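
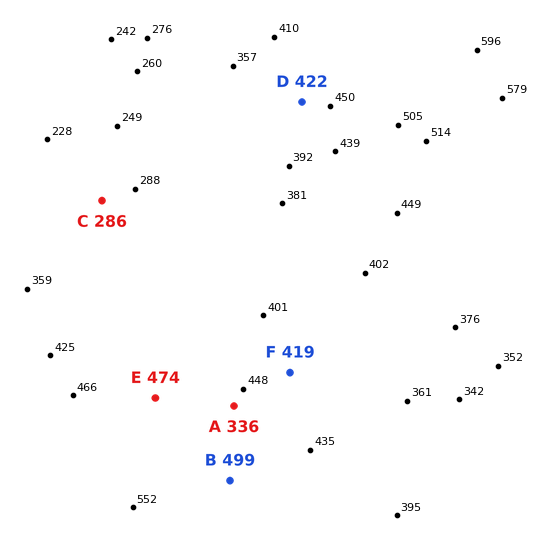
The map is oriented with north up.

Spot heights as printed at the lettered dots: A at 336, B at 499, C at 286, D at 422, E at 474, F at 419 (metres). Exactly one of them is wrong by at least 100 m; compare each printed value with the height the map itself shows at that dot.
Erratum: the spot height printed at A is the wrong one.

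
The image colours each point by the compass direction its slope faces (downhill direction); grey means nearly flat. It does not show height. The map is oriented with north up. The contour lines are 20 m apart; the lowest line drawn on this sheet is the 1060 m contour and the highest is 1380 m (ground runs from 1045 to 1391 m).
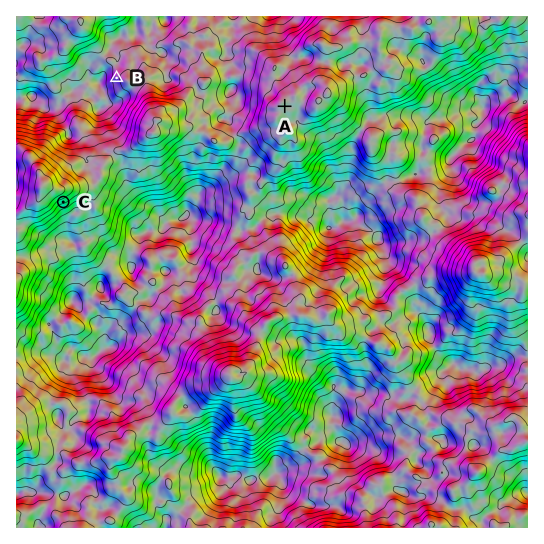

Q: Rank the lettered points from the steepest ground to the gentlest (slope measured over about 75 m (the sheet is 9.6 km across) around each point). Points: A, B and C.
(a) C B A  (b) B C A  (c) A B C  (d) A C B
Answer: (a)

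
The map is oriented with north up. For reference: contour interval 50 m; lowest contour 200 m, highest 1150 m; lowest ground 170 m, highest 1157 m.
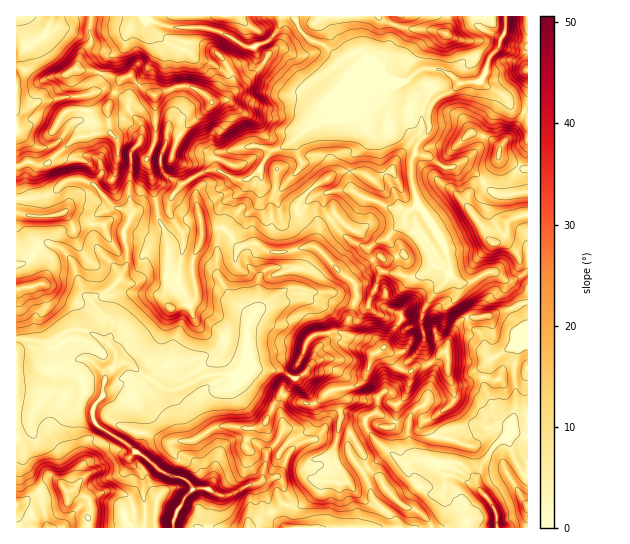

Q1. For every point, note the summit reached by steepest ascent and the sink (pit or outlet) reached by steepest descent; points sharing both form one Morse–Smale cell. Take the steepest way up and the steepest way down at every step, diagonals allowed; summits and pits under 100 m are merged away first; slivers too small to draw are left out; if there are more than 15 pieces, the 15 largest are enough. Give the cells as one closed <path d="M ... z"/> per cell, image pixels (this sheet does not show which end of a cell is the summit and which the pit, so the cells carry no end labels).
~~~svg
<path d="M222 228l-3 1-2 13 0 33 14 23 18 17-2 42-3 9-9 9-25 0-33 14-12 0-23-14-12-11-13 0-10 7-4 26-8 8-3 8 3 9 6 6 26 16 35 28 8 4 11 1 10 8 1 5-8 8-8 15-3 8 1 7 73 0 8-4 8-9 12-4 7-7 9 3 12-3 14-13 6-10 22 2 2-4-10-13-4-12 8-37-2-16-5-12 13-1 2 6 6 5 11 2 17-1 8 4 7 0 7-7 2-6 13 12 6 16 8-2 13-9 8-9-3-16-4-8 0-18-2-5-7 3-8 8-14 4-8 5-11-4-5-5-2-9-6-6-14 5-14-14-10-5 0-9 10-28-1-11-6-7-11-7-24-25-10 0-18 5-17 0-17-9-14 5-6-6-2-7z"/><path d="M429 68l-11 3-16 12-20-3-23 27-50 21-20 16-11 5-8 2-9-4-18 0-22 5-5 5 0 10 5 5 16 8 8 1-1 8-23 16-2 6 0 16 6 2 6 6 2 7 6 6 15-5 16 9 17 0 18-5 10 0 6 4 16 19 13 9 6 7 1 11-10 28 0 9 10 5 14 14 14-5 6 6 2 9 5 5 11 4 8-5 14-4 8-8 7-3 3-14 14-19 27-3 38-14-1-29-17 8-16-9-9 1-16 10-8 0-7-4-5-5 0-13-6-19-26-37-6-28 0-14 5-17 13-17-1-16 4-10 10-8 11-4 7-8-7-7-12-7z"/><path d="M294 16l-12 0-2 10-4 7-9 8-12 6-9 0-15-10-18-8-46-2-13-4-8-7-55 1 0 25-10 11-5 16 17 2 24 8 13-3 12 12 13 7 1 40-9 27 6 21 4 32 8 16 3 12-3 58 5 7 8-3 12 0 6-7-4-36 9-23 0-9 18-3 0-16 2-6 18-12 6-8 0-5-8 0-16-8-5-5 1-13 26-7 18 0 9 4 8-2 11-5 20-16 50-21 23-27 7-1-11 0-15-6-8-4-8-8-8-2-14-14-15-5-10-10z"/><path d="M130 76l-10 5-12 25 1 26-35 7-28 25-8 1-11-4-11 6 0 96 6 1 5-3 6-6 2-5 7-6 8 0 11 4 12 15 10 30 22 23 7 5 0 9-5 12 9 12-1 11 12-2 32 24 6 2 12 0 28-13 13-3 17 2 9-9 3-9 2-42-18-17-14-23 1-47-17 2 0 9-9 23 0 12 4 15 0 9-3 4-3 3-12 0-8 3-5-7 3-58-3-12-8-16-4-32-6-21 9-27-1-40-13-7z"/><path d="M527 303l-37 13-23 1-10 8-10 21 1 29 4 8 3 16-8 9-16 11-6-1-5-15-13-12-2 6-7 7-7 0-8-4-17 1-11-2-6-5-2-6-14 2 6 11 2 14-2 14 10 3 4 5 15 32 13 12 4 8 17 16 17 7 10 10 2 6 66-1-1-14-5-11-12-13-3-10 5-14 18-24 14-9 15 3z"/><path d="M81 329l-12 2-22 12-22-4-9 0 0 188 157 1 3-15 16-26-6-7-16-4-12-7-16-14-7-3-8-8-26-16-6-6-3-8 1-7 10-10 2-23 10-9 1-11-10-13z"/><path d="M90 16l-74 1 1 150 10-6 11 4 8-1 28-25 35-8-1-25 13-27-28-8-17-2 5-16 10-11z"/><path d="M473 16l-178 0 0 2 5 12 10 10 15 5 14 14 8 2 8 8 15 7 32 7 16-12 11-3 12 1 12 7 6 7 11 0 9-2 4-3 5-17 11-14 2-8-20-11-6-6z"/><path d="M417 153l-6 10 2 27 4 15 26 37 6 19 0 13 12 9 8 0 20-11 5 0 16 9 17-8 1-80-17 2-16-2-5-2-9-13-15-13-8-1-12 4-16-11z"/><path d="M481 81l-20 2-8 8-11 4-10 8-4 10 1 16-12 14-2 10 12 3 19 12 12-4 8 1 15 13 9 13 5 2 16 2 16-3 1-78-17-7-6-11z"/><path d="M50 244l-11 1-12 16-11 4 0 73 31 5 22-12 12-2 26 12 5-11 0-9-7-5-22-23-10-30-5-8-7-7z"/><path d="M342 429l-3 0-2 4-4 21 4 12 10 15-2 2-22-2-6 10-14 13-5 3-16-3-7 7-12 4-8 9-6 4 147-1-3-14 7-10-15-14-4-8-13-12-15-32z"/><path d="M513 432l-21 17-11 16-5 14 3 10 12 13 5 11 2 15 30-1 0-90z"/><path d="M527 16l-22 1 0 14-6 16-8 8-6 18-5 8 25 15 6 11 15 6 2 0z"/><path d="M281 16l-134 0 0 2 20 9 46 2 18 8 15 10 9 0 12-6 9-8 4-7z"/>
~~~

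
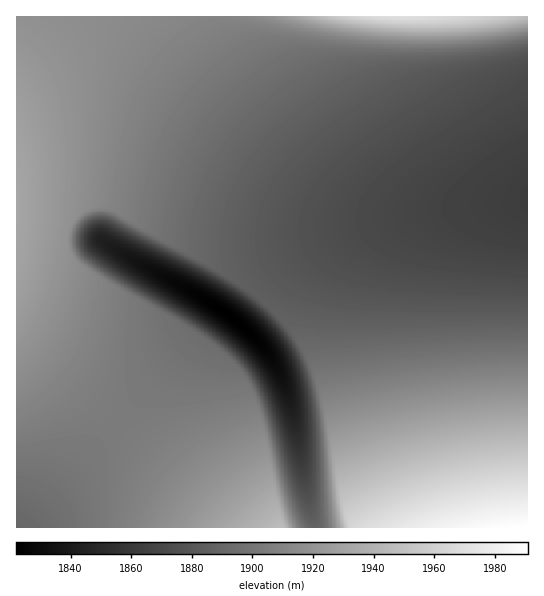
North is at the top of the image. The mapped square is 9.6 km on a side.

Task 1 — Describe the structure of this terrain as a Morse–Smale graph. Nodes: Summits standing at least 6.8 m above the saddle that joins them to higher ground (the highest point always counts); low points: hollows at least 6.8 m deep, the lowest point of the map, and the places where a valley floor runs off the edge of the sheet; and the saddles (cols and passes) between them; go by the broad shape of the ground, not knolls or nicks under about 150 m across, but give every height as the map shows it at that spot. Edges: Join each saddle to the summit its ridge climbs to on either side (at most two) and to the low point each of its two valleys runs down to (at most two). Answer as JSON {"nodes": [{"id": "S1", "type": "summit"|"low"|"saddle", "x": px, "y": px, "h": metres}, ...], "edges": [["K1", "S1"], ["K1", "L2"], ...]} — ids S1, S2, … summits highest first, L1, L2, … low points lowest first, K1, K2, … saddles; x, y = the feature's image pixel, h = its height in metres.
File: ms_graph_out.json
{"nodes": [
{"id": "S1", "type": "summit", "x": 521, "y": 527, "h": 1991},
{"id": "S2", "type": "summit", "x": 398, "y": 17, "h": 1970},
{"id": "S3", "type": "summit", "x": 281, "y": 527, "h": 1946},
{"id": "S4", "type": "summit", "x": 17, "y": 206, "h": 1932},
{"id": "L1", "type": "low", "x": 231, "y": 318, "h": 1822},
{"id": "L2", "type": "low", "x": 522, "y": 198, "h": 1863},
{"id": "L3", "type": "low", "x": 18, "y": 526, "h": 1890},
{"id": "K1", "type": "saddle", "x": 117, "y": 421, "h": 1904},
{"id": "K2", "type": "saddle", "x": 315, "y": 525, "h": 1888},
{"id": "K3", "type": "saddle", "x": 259, "y": 297, "h": 1885}],
"edges": [["K1", "S3"], ["K1", "S4"], ["K1", "L1"], ["K1", "L3"], ["K2", "S1"], ["K2", "S2"], ["K2", "L1"], ["K3", "S1"], ["K3", "S4"], ["K3", "L1"], ["K3", "L2"]]}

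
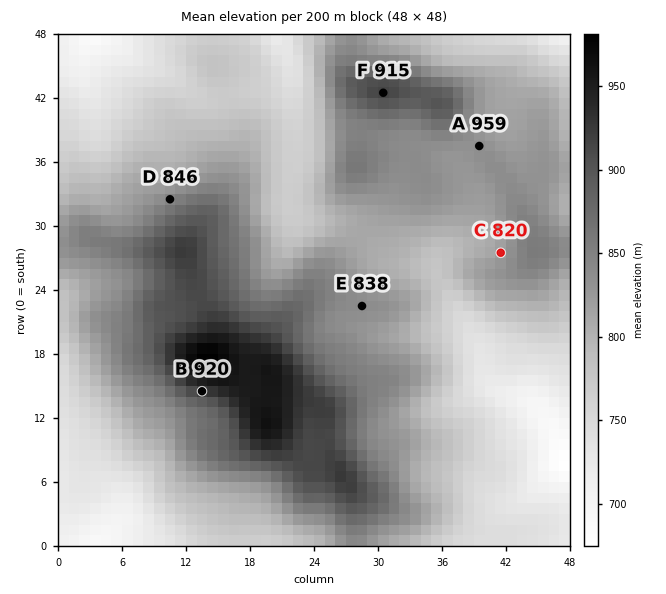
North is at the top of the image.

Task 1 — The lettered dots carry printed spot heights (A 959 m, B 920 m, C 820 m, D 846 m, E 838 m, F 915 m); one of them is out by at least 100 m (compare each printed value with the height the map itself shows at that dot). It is A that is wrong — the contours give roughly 834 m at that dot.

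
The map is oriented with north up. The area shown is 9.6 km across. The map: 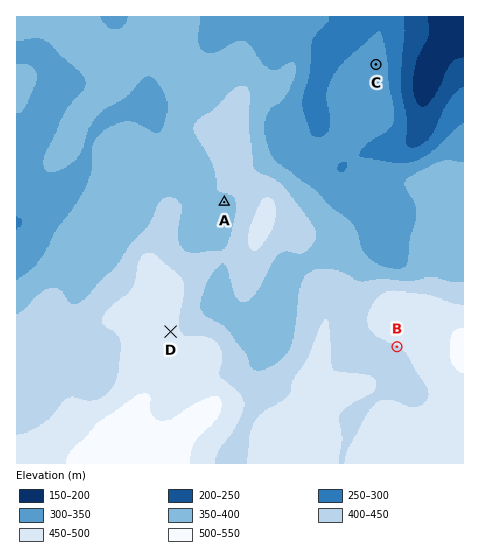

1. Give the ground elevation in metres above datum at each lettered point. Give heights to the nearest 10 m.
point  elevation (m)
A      390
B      450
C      330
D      460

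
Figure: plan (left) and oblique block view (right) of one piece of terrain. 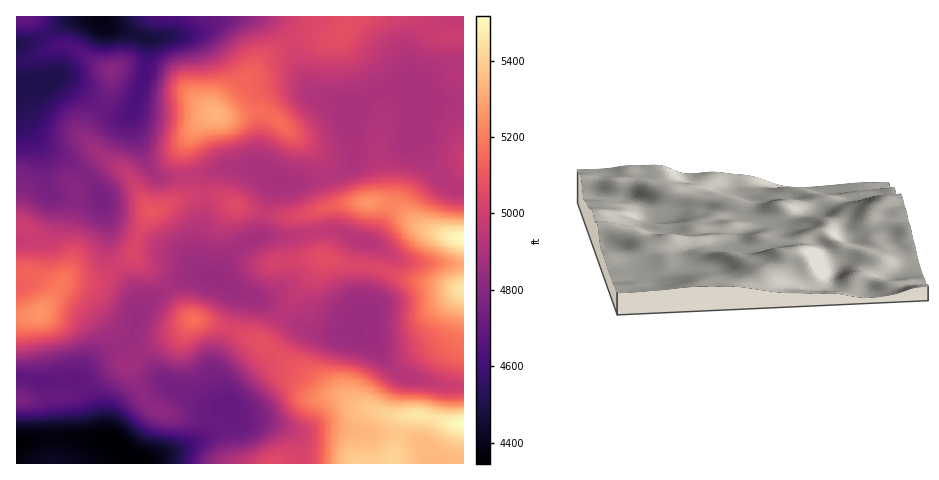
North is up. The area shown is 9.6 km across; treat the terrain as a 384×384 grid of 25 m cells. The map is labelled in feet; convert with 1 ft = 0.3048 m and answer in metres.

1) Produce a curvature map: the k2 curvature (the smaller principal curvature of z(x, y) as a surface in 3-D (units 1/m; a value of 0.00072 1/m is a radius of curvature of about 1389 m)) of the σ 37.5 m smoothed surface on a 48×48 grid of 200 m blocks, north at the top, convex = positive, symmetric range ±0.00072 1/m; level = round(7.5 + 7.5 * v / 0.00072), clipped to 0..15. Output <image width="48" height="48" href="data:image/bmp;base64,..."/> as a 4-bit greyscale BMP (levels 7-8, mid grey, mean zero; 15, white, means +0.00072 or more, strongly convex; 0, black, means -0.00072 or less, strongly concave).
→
<image width="48" height="48" href="data:image/bmp;base64,Qk32BAAAAAAAAHYAAAAoAAAAMAAAADAAAAABAAQAAAAAAIAEAAATCwAAEwsAABAAAAAAAAAAAAAAABEREQAiIiIAMzMzAERERABVVVUAZmZmAHd3dwCIiIgAmZmZAKqqqgC7u7sAzMzMAN3d3QDu7u4A////AHeIiIh3d2VVVmiZh3iZh2RHiZdoiHZ3Znd4h3d3ZUQyIiNXd2d4h2RHiIdniHZmZURFVVVVVDMzMiEjRDRWdlRXd2ZmZmVVZhESIzNEQzV4d2VVVUQ0QzRGZmZVVEVWiEREREVUNGmpiHZ3d2ZUIjQ1Z3Z3d3dmiJh3d4h1RXmZiHZ3dmZUR4dVeId3d5l2aKh3eIh1RniIdmZ2ZlRFeah3eIiGVpl1RahmeIdlVndmVWd3ZURmZ4h4iHh1MzEAAERFZnZWd3ZlVWd3VFd3dmd4mYh1EAAAABJFVmVXmIdURFZ2RHd4d2ZniZhRASJFZkRVVVVnmYdUVlRVRod3d3dmd2QhNWeIh3ZURFVWeHZVeXVEV4h3d3dlQiI0V4iIiIdmZVVWZmZWmYZEZ4iHdmVDM0VVZ4iId5d4h2VVZ2VniHdUV4iIdTNFZndlZ3ZmZoiZh2Z2Z2VXh4l1V4iHRFZ3d3dlV3dmZniqh2d3ZmVWebuWVndkRnd3d3dlV4h3ZneZdmZ3ZWVEarqGVlRFZ3d3Z3dlRnh3eGeHZ2Z4dWZTNWUzRERWd3dmZmZlRFd3iVVWaHZ4hlVUMzI0VVVVZ3d3ZVREVWZ4mmVWiYZndVZ2VVVmZmZmVneHZmVmZ3d4moh2iYZWZWiHdnd3dmeZdneId3d3ZmZmVYh2eIdWZph3d3d3ZmeZhniId3eHQhAAAGZVZ4dlV5hmZ3d3ZVaJh3iZd3ZSASMjRDNFZ4hkRnZVZ2d3ZURFVWeIdTIRNoh4mWZ2Z4h0NnZWZmZ3dkQyIhEjMhI0aJh4iJh3d3dkNWZ3dmZ3d2VWd2QhEjVUaId3d6hmZmVVNGiZhmZneYZWiId2VoljV4dmZXZUVVZlNHmYh2ZnipZWd2eHZpqFVmZVM1RFVndkJXh3d3ZniZZVVEV3d5qXeHZTIVZlaIdTRWdVZ3d3d2VWZUMzRXiHiYZDNIhmeYU0ZnYyI0VWVVVndmVDISNFZmREZ5hmh1NXeJUTQzM0VWd2ZVZmVDMzRERWeIdmZUaHeHIWh2VERFZlVVZ3dmZmVWZ3iHZlVXiHZ1I3iIdUM0VUVnZndmeHd3d3iGZVaIiHZlNGiIdlZURWiYdmdmeHd3d3eHdViYh2ZlNGeIdnqGRHmYdmZ3d3d3d3d3dViYdlVVNGd4h5qWVXiHZmd3d3d3d3d3dleIdVZUNGZniKp1Znh1Vmd3d4d3d3d3dlZ3ZmdjI2d3iJhlZ3ZUVmd3d4d3d3d3dlVmZWd0AmmZiJdVZmVVZmd3d3d3d3d3ZmVVRWd0AFu6iHVWd3ZVZmZmd3d3d3d2ZVVUV5qFADm6dmZoiIdmZ3d3Z3d3d3iHdlVVaKunICaIZmZ4iHZmd3d3d3d3d2Z3d3ZVZXmoMkZ2VmZ4iHZmeIiHd3d3ZmVUZ4d3ZEZ2QzREVmeJh3d3eIiId3dmeIdxEleIZDIQAAAAE1aJh3d3eIiId3d3eId3YyJEMzMiNEMjMzNWZmZ3d3iHd3d3d3d5qWQzRWZniYdnh2QiI0Vnd3d4iHd3d3Zg=="/>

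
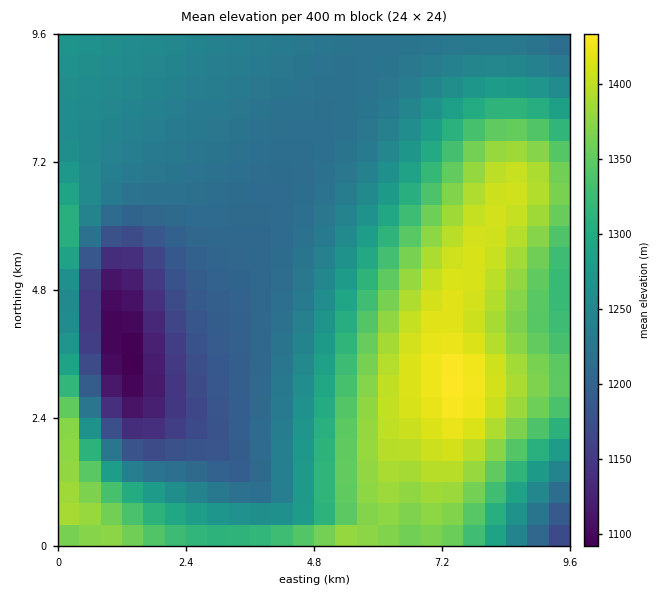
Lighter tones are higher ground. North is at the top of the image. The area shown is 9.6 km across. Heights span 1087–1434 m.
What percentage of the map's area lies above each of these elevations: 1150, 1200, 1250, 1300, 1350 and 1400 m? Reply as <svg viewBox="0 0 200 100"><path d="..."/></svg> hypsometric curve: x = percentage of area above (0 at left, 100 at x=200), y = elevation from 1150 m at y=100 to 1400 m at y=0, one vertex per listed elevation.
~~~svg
<svg viewBox="0 0 200 100"><path d="M190 100l-17-20-67-20-29-20-25-20-34-20"/></svg>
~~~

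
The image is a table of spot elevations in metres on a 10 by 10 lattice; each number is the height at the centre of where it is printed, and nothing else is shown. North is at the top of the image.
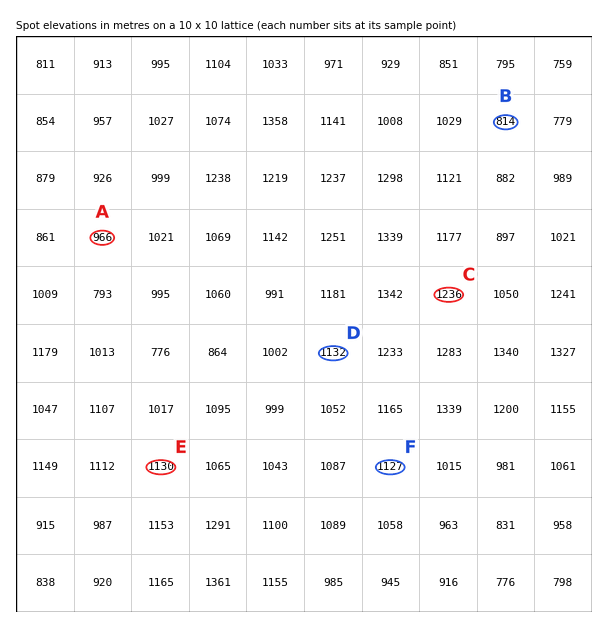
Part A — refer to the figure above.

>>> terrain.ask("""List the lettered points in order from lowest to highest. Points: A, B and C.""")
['B', 'A', 'C']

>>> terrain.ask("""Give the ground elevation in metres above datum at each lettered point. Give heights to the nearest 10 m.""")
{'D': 1130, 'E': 1130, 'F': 1130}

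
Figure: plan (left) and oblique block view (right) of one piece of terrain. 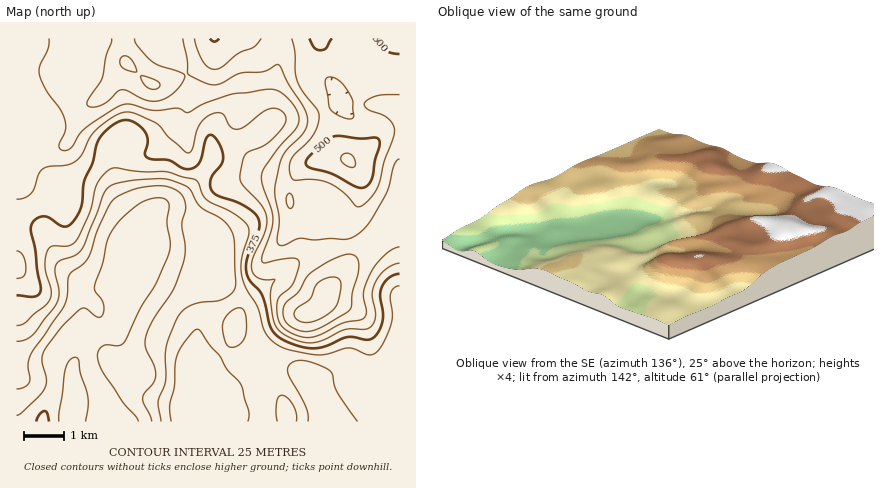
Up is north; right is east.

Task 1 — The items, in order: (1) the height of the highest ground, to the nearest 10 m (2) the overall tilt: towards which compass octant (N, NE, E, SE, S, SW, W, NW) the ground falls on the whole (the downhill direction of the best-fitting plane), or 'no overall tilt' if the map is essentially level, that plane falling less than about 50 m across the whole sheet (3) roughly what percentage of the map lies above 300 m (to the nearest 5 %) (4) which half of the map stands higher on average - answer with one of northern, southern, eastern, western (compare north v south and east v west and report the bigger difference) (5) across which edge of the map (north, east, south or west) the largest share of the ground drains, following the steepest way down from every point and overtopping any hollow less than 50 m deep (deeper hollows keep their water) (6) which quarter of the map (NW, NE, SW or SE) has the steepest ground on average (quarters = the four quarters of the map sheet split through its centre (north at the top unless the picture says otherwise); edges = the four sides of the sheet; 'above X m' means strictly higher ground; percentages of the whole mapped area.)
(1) The highest point reaches roughly 530 m.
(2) On the whole the ground falls towards the south-west.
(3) Roughly 85 % of the ground is higher than 300 m.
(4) The northern half stands higher on average than the southern half.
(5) Drainage is mainly to the south: more ground falls towards that edge than towards any other.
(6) The south-east quarter is the steepest part of the map.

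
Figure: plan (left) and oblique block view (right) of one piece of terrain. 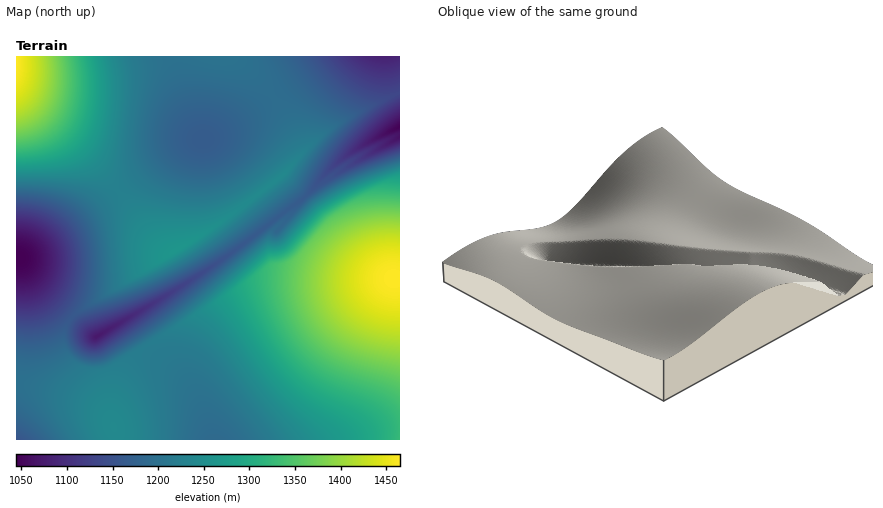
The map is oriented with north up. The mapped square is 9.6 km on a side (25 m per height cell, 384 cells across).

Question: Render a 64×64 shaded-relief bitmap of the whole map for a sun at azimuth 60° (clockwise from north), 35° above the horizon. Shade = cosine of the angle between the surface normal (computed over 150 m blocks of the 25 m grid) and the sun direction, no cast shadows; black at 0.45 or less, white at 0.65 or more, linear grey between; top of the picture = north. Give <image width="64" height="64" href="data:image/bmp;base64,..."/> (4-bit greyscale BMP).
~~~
<image width="64" height="64" href="data:image/bmp;base64,Qk12CAAAAAAAAHYAAAAoAAAAQAAAAEAAAAABAAQAAAAAAAAIAAATCwAAEwsAABAAAAAAAAAAAAAAABEREQAiIiIAMzMzAERERABVVVUAZmZmAHd3dwCIiIgAmZmZAKqqqgC7u7sAzMzMAN3d3QDu7u4A////AGZmZmZmd3iJmqqru7u7qqmZiId3d3d3d3d3d3d3d3d3ZmZmZmd3iImaqqu7u7uqqZmIh3d3d3d3d3d3d3d3d3dmZmZnd3iImZqqu7u7uqqpmYiHd3dmZmd3d3d3d3d3d3d3d3d3iIiZqqq7u7u6qqmYiHd3dmZmZnd3d3d3d3d3d3d3d3iIiZmqqru7u7qqmZiId3dmZmZmZnd3d3d3d3d3d3d4iIiZmaqru7u7qqqZmId3dmZmZmZmZ3d3d3d3ZoiIiIiIiZmaqqu7u7qqqpmIh3dmZmZmZmZmZnd3d3ZmiIiIiIiZmZqqqru7qqqpmYh3d2ZmZmZmZmZmZmZmZmaZmIiImZmZmqqqq7qqqqmYiHd2ZmZmZmZmZmZmZmZmZpmZmZmZmZmaqqqqqqqqmZiId3ZmZlVVZmZmZmZmZmZnmZmZmZmZmZqqqqqqqqmZmId3ZmZlVVVVZmZmZmZmZmeqqZmZmZq7qqqqqqqqqZmIh3dmZlVVVVVmZmZmZmZmd6qqqZmazuy6qqqqqqqZmYh3dmZlVVVVVVZmZmZmZmd3uqqqma7//amJqqqqmZmYiHd2ZmVVVVVVVWZmZmZmZ3e7qqqa3//9mIiaqpmZmYiHd2ZmVVVVVVVVZmZmZmZ3d7u6qqr///yYiIiamZmZiId3ZmZVVVVVVVVmZmZmZnd3u7qqq///+4iIiIiZmZiIh3dmZlVVVVVVVWZmZmZnd3fLu6qb///ah3iIiIiZiIh3dmZmVVVVVVVVZmZmZmd3d8y7qprf7JiYd3iIiIiIiHd2ZmZVVVVVVVVmZmZmd3d3zLqpmby5h3iId3iId3iId3ZmZlVVVVVVVmZmZmZ3d3jMuqmYmZh3d3iHd3d3d3h3dmZmZVVVVVVmZmZmZ3d3iMy6qYiHd3d3d3iHd3d3d3d3ZmZmZVVVVmZmZmZnd3iIy7qZiHdmd2Z3d4iHd3d3ZndmZmZmZmZmZmZmZnd3eIjLqpiHdmZmZmZ3d4h3d3dmZndmZmZmZmZmZmZnd3eIiLupmHdmZmZWd3d3eIh3d3ZmZnZmZmZmZmZmZmd3eIiJu6mHdmZVVVZmd3d3eJh3dmZlZ3ZmZmZmZmZnd3d4iJm6mIdmVVVVVWZnd3d4iId2ZmZVZ2ZmZmZmZnd3d4iJmaqYd2VVVFVVZmd4h4iIiYdmZlVWd3dmZmZ3d3d4iJmZqYh2VVRERFVmZ3eIiIiImXZmZVVWd3d3d3d3d4iImaqZh2ZVREREVWZ3eIiZiIiJmGZmVVaJmHd3d3d4iImZqph3ZVRERERFZnd4iImZmZmZl2ZlVquXZ3d3eIiImZqqiHZVREM0REVmd4iJmZmpmZmZhmZXvJZFd3iIiImZqquHZVREMzNEVWZ3iJmZmaqpmZmpdmjMdDRniIiJmZqqu3ZlREMzM0RVZ3iJmZqqqqqqqqqXadtkM0aIiJmZqqu7ZlVEMzM0RFZneImZqqqqqqqqqqqIylMzNHiZmZqqu7xlVEMzM0RFVneImZqqqqqqqqqqqqmZdDMzV5mZqqu7zFVUQzMzRFVmeImZqqq7uqqqqqqqqqiGQzNGmZqqu7zMVURDM0REVWd4iZqqu7u7qqqqqqqqqphkREaJqqu7vMxVREREREVWZ4iZqqu7u7u6qqmaqqqqqXVEV3iau7vMzFRERERFVWZ4iZqqu7u7u7qqqpmqqqqqp1V3eIm7vMzNRERERFVWZ3iZqqu7u7u7u6qqmZmqqqqql3eIiZvMzN1ERERVVmZ3iJqqu7u7u7u7qqqZmZqqqqzKiIiZmrzM3UREVVVmd3iJmqu7u7u7u7qqqZmZmaqqvdy5iZmqq83dVVVVZmd4iZmqu7u7u7u7uqqpmZmZmavN3cupmaqru81VVVZmd4iZmqu7u7zLu7u6qpmZmZmZq93d3Luqqru7u1VWZnd4iZqqu7u8zLu7u6qqmZmZmZmazd3dy8yqu7u7VWZneImZqqu7u8zMu7u7qqmZmZmZmZm83d3cu9y7u7tmZ3eImaqru7vMzMu7u7qqmZmZiIiZmavN3d3bvdu7u2Z3iJmaqru7zMzMu7u7qqqZmYiIiImZmrzMzM3Lvdu7d3iJmqq7u8zMzMy7u7qqqZmYiIiIiZmaq8zMzM3Lzcx3iJmqu7vMzMzMy7u7qqqZmYiIiIiJmZqqvMzMzMzKzXiJmqu7zMzMzMzLu7qqqZmYiIiIiImZmqu7zMy7u7y6iJmqu8zMzMzMzMu7uqqpmZiIiIiImZmqq7u8zLu7uryJmqu8zN3d3czMy7uqqpmZiIiIiIiZmaqru8zMy7u6qpmqu8zN3d3d3My7u6qpmZmIiIiIiZmaqru7zMzMy6qpmqu8zd3d3d3czLu6qqmZmIiIiIiJmZqqu7zMzMy7upmqu8zd3e7t3dzMu7qqmZmYiIiIiJmZqqu7zMzMzMu7qau8zd3u7u7d3My7uqqZmYiIiIiJmZqqq7vMzMzMzLupu8zd3u7u7u3czLu6qpmZiIiIiJmZmqq7vMzMzMzMu6q7zd3u7u7u7dzMu6qpmZmIiIiZmZmqq7vMzM3czMy7qszN3u7//+7t3cy7qqmZmZiImZmZmqq7vMzN3d3MzLuqzN3u7////u7dzLuqqZmZmZmZmZqqq7u8zN3d3dzMu6rN3u/////+7t3Mu6qpmZmZmZmZqqq7u8zN3d3d3cy7qt3u7/////7u3cy7qqmZmZmZmZqqqru8zN3d3d3dzLuq"/>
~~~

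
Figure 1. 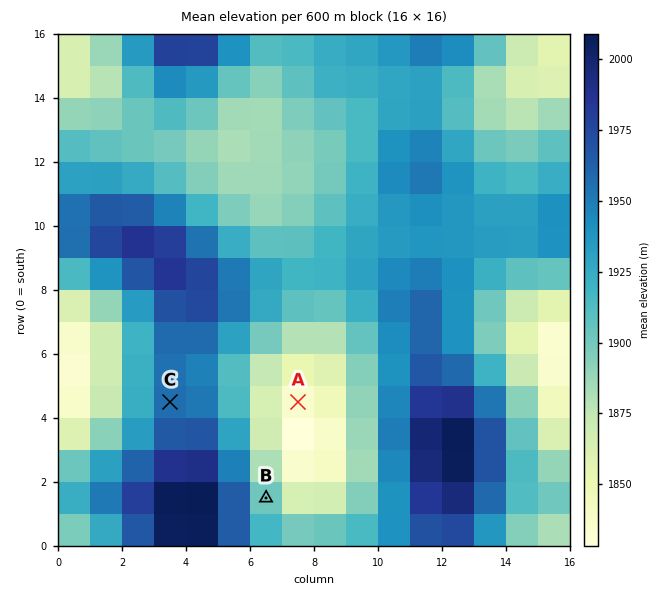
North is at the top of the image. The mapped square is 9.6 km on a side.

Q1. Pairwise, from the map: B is above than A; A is below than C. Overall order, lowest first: A B C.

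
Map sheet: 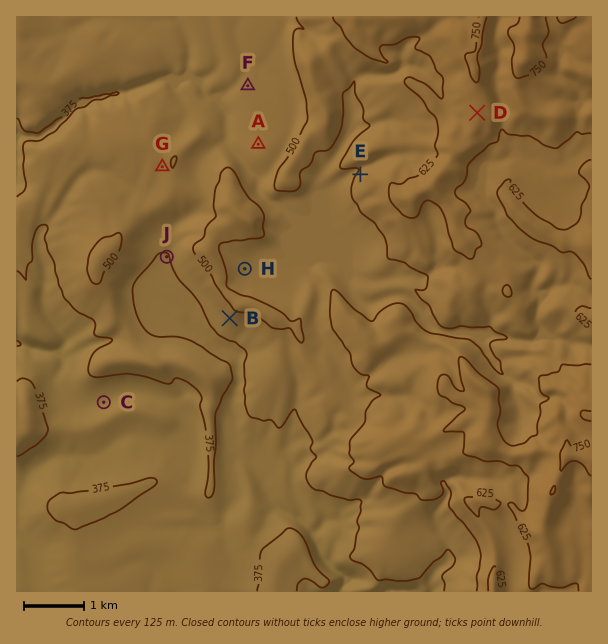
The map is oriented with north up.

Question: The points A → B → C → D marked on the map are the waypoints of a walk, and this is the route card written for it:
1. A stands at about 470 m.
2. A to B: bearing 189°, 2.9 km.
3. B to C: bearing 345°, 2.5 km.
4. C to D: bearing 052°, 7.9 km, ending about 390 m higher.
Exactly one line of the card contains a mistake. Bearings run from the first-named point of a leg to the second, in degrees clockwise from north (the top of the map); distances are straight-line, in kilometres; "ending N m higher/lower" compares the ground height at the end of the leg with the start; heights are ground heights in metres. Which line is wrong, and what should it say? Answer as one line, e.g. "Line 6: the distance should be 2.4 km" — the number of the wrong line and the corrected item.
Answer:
Line 3: the bearing should be 236°.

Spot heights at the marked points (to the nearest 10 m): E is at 520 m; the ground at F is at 430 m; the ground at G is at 490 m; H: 450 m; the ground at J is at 370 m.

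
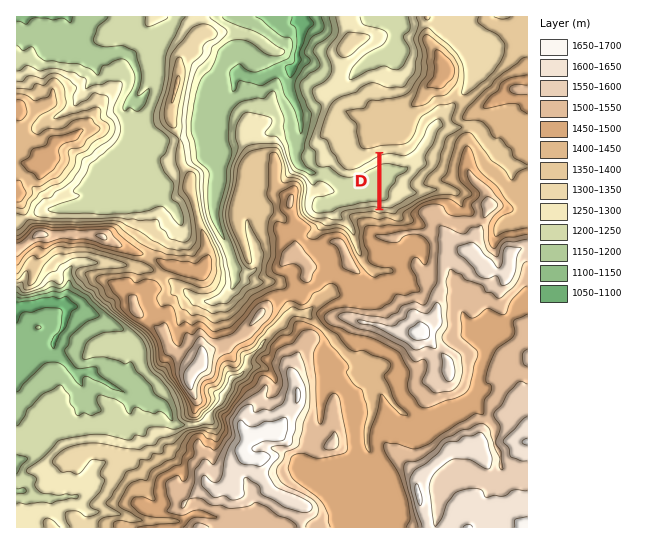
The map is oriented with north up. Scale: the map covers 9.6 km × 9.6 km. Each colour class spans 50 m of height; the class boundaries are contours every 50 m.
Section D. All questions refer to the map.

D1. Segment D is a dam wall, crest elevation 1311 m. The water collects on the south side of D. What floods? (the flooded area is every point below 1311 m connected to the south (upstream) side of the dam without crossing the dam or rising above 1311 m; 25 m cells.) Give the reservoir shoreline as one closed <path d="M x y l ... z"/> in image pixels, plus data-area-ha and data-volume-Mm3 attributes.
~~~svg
<path d="M442 115l-8 2-7 6-6 15-10 13-5 2-5 0-2-1-18 1 1 55 11 1 14-9 10-4 3-3-8-8 3-6 14-14-1-11 7-8 4-13 8-6 0-2-3-3 0-5-2-2z" data-area-ha="94" data-volume-Mm3="33.81"/>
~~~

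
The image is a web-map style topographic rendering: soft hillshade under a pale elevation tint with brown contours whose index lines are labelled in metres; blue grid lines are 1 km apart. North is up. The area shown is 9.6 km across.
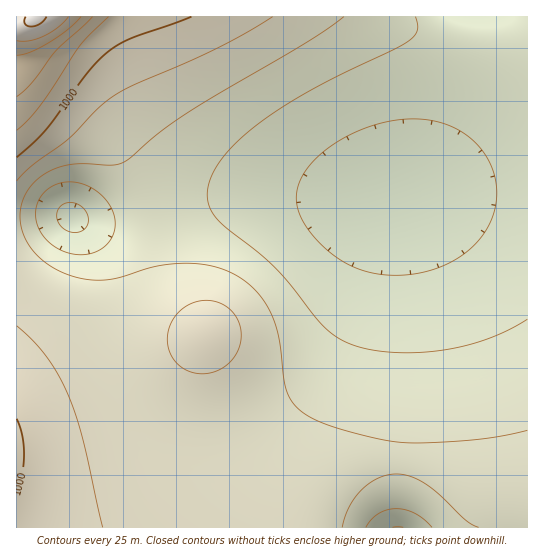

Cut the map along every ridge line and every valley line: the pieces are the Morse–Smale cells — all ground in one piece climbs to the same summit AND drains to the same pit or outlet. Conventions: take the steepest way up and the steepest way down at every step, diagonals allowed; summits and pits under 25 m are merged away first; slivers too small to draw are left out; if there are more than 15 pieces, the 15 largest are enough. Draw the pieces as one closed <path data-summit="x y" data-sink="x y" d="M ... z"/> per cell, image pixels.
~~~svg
<path data-summit="35 17" data-sink="394 197" d="M527 16l-510 0-1 7 15-2-7 6-4 14 0 10 4 14 14 14 44 29 23 23 19 27 12 23 11 35 56-15 39-5 64 0 29 3 38 0 21-3 6 33 5 66 0 106-4 58 33 8 45 21 22 1 27-2z"/><path data-summit="17 455" data-sink="394 197" d="M394 196l-21 3-131-3-39 5-54 14-2 3 12 63 13 22 19 20 16 11-62 63-36 28-31 12-62 8 0 82 262 1 30-35 22-17 23-11 14-4 34-1 4-59 0-106-5-66z"/><path data-summit="17 455" data-sink="73 218" d="M146 216l-32 5-28 0-17-5-53 2 1 226 61-7 31-12 36-28 62-63-16-11-26-29-10-27-6-41z"/><path data-summit="35 17" data-sink="73 218" d="M29 21l-13 4 0 192 53-1 17 5 28 0 32-5-1-9-9-26-12-23-19-27-23-23-44-29-14-14-4-14 0-10 3-11z"/><path data-summit="35 17" data-sink="398 527" d="M406 460l-6 2-3 36 1 30 130-1-1-39-48 0-45-21z"/><path data-summit="17 455" data-sink="398 527" d="M401 460l-34 1-14 4-23 11-22 17-29 34 118 1z"/>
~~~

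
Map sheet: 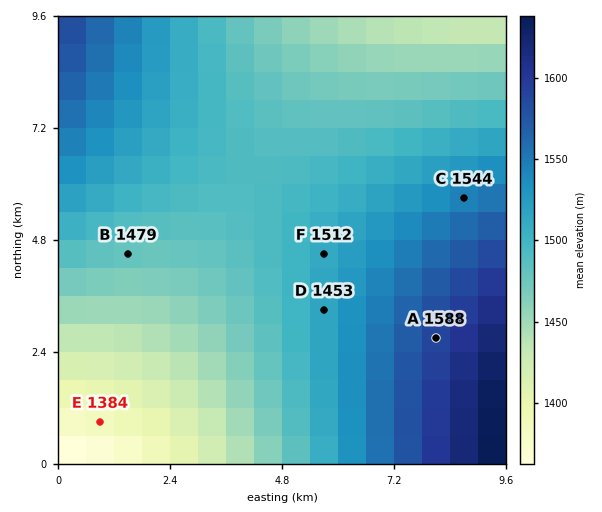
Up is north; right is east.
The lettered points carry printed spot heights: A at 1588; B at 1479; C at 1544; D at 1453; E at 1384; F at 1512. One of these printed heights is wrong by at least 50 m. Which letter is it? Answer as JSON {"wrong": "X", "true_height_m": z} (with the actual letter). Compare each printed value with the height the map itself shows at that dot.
{"wrong": "D", "true_height_m": 1516}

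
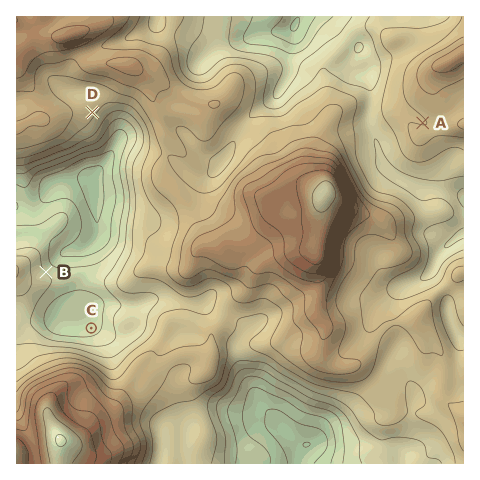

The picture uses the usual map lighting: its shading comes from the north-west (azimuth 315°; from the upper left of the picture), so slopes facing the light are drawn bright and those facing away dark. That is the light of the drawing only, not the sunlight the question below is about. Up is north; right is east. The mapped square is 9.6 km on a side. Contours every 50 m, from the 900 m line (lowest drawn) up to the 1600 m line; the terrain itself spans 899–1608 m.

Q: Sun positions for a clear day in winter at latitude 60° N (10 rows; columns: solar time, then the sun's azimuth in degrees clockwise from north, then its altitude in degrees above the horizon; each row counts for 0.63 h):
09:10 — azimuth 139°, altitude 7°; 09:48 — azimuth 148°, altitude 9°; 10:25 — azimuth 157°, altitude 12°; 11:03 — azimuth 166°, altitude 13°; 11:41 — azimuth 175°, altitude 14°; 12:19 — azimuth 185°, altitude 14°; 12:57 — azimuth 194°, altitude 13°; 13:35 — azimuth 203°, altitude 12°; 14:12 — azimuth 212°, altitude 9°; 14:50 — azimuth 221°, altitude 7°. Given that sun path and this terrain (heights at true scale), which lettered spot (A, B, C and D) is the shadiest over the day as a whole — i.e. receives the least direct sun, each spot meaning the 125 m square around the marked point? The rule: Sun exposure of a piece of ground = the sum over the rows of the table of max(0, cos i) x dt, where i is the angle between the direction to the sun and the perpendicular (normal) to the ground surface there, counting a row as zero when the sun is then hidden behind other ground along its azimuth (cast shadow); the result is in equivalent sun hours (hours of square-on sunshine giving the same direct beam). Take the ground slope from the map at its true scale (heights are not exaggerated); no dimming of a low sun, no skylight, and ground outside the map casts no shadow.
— C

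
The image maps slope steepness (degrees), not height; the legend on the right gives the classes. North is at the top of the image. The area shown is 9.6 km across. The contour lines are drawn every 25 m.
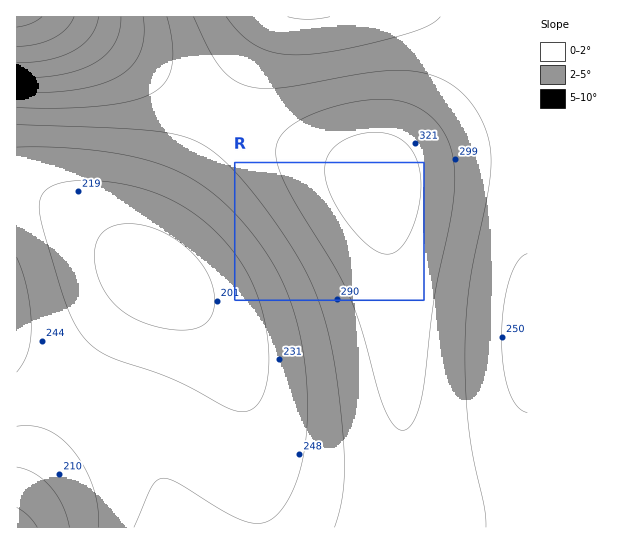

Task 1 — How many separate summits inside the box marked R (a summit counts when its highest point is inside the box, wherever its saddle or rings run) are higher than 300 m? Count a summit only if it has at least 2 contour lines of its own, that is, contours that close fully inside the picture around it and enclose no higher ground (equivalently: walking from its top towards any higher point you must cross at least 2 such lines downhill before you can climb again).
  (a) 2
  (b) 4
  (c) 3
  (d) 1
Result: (d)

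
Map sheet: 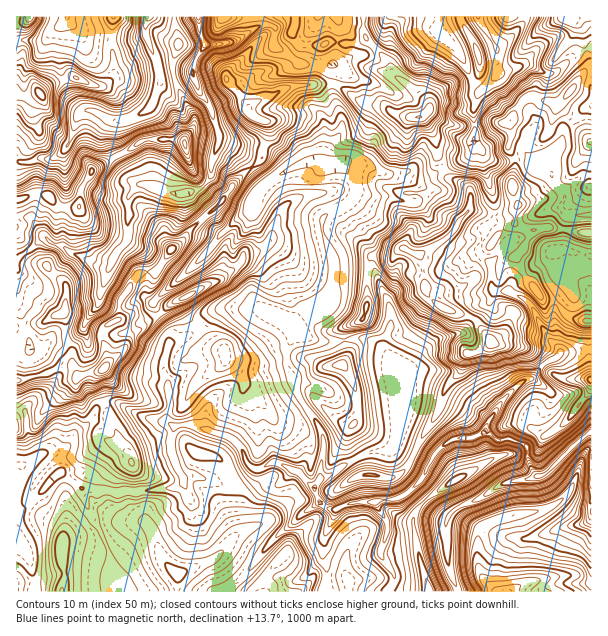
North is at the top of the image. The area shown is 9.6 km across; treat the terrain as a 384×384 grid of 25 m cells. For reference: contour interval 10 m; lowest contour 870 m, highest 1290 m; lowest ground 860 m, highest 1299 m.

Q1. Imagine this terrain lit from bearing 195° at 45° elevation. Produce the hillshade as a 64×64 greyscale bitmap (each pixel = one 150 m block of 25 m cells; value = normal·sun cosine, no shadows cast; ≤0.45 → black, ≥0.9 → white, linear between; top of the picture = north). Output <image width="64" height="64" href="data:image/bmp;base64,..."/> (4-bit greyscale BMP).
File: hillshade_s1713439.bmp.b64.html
<image width="64" height="64" href="data:image/bmp;base64,Qk12CAAAAAAAAHYAAAAoAAAAQAAAAEAAAAABAAQAAAAAAAAIAAATCwAAEwsAABAAAAAAAAAAAAAAABEREQAiIiIAMzMzAERERABVVVUAZmZmAHd3dwCIiIgAmZmZAKqqqgC7u7sAzMzMAN3d3QDu7u4A////AIiZiIiIiZmaqZmpmYZ4iIZpmZiZmYmYIFzchmZ4mIiHiJmYiIiZmZqpmaqZl3iJiHiJmIiImacRe8t2Zmd3eId4mamIiZmZmpiImZmZd5mZdomId2iqpgObuGZlVVVWZoiZqYiZmZmZh3eImZmGeZdmiIiHaaqUFpqXdmZVVVVViZmYiJiZmZmHd3eJmZhndVeIiIiJmoM3mZh3ZmZmZmaZmYiIiJmZmHd3d4iZmYVEaHiImZiag0eZiId3d3ZmZpmZh4iJmZmYd3d4iImalzWIh3iIiKpzSJiIiZqpmHZVmZmHd4mZmZh3d4iIeImYZnh2d3ZpmXRohlV5qqqqmHWZmIh3iYiIh3d4iId3d2aIZWZEMllmd5qVACV4iaqqhZmIiHeId3d3d3iZh3dlVol1m4ZFdjNazMlAABIzR5qGmYiIeId3dmZneZiIh2VXiGjNzLzLlSbN7cgwAAABaXWZmId5mZqqmIiJmIiHZ4d1aYnN7v7bUnze3KcgAAAnc5iZh5qqvMypiImZmYZnh1aqhnq8urukRpvMzLl1QRRzmImZqqq7uod3mpmYZXhnirqpZmZVeahFZovN7rzHIVSZiJmaq7qXZ3iqmZdnqpq7mpuoZVZommRERpvcnuxwFrqZmZqqqYZneamIdmqqu6qZmrqYiIeapBACMTKO/MYFy7qZmamYdmeJh2VWi6mqmZiau7qZmIq5UiAAFe7tzHK7y6qpmIhlZ3h2Zom6mamZiLu7qZiYirzLtkvf/avMx4q7u7qIh1V3iZiaq6qZmZh5ypmYiJmIvN3Lqt25iKy5iavMy5mGaJqquqqqqpmYh4u5iIeImYiaq6q3eIiHirqqm83cqYirupmqqZmZmYh3q4iIh4iZmImZmrpniId3rMuqvdvLvLmIiZmqmZmYh3ioeJl3iJmZiZmqvJVneJiNzcy7zN3bh3eJmaqpmYiHeZiaqXeImZmIqru8uGWLzLybzLqrzsh3iJmYmqqZiIeJmru4Z4iZmIiru8zLqby6qWeJmYibqJmImpmZqpmIiJqqu6dniZmZms3d7t7uuGd1d3eIdmeKqZiZmZmZmIh4mph3dniJmaq83u////2nZ3aIiIh2d3ipmZiJmZiHd3iYdmZmeJmqq7qrvO3typmZmJmZiGaIdniZmYiIh2ZniId3iHeJmqq7qYZpqpmHibu6maqZZYmIeKqpmYh2VneIiImau8upqrzMqJl2d2eLzN2JqrmHVYmImruph2VWeIiJmYis25mr3e7cuFVnh6vMzYiJqYdBWHh5zcqHZniIiZmYd2ipib3e7sqFVnhny7qIiId4ZlNYd2et3bqYiJmaqZmId4h5zd3Kh2ZndUrKl3aIiIhmd1eYmWeszcupmqqqmZmYhnvMy5d3h3dUnKiIiIiJmGZ4VJmrgzas3bq7qqqpmZmGncu5h4iIiIm6Z4iZiJqWVXhkaaunQkirvMuqqpmZmZi+25h3eImaqqdniZiJqnQ0aIVGiKqVNGirupqpmImZmc3KmId4d4mqhniIiJiHUzWJh0NGq6llZnqZqpmIiZmau7qpmYh3mZqYeIiIqGM1iqqYVGebqqdmZ4mpmIiJqpiZuoiZmYiZiJiImZmoVXrMy6l3iXaKqWZkaJmIiJmpd3Z3ZnmZmZmIiaqqvJiKzMzKmImIY1iZhmRXiIiImZh3VEZlZ5mIiZqau7u7iLzMzKd3iHZUNpq4ZmeIiIiZiHdmVVVmiZmYmoeJiHaZvLu6dWeIdTMze7l3d3iIiZiIiIh0NndoqYiZh2Z3dqu7qZhEV4hkIjM3qoiId4mZmYiImGVXdleYeJmYiImZiqp2dlZnh1RFVTN5mZh3eJmpmImYiIh2eIZoqYiIiapGdTRnh3eHZ4mahDeqqYdneIiImZiIiJmZZWmod3iZmURCJGioiJmaq861RXq6mHd3d4iZh3eJqpYjeIZneJqZZDI1Z5iaqqq87oZkWbypiIiIiZiJqZqpYxNmVWeJmqmHVUZmNIvLu837R3VXq7qZiZmZmbzMqqhkRWeHiJmZqpqZdmMCabzd7udId2eZq6qZmaq8zcy6qIdniriJmZibqsqIUiIzas3cpViHiZm7q7qqvMzLzLuod3m7qZmpmZqruIlkRDISVmdUZoq8zLq8uqqry7u7vKd5msypmZqZmLupl2VVZTAAFBRDnN7surqqqqu7y7vMqZiKzKmZmamGu6uFdniZhkM0IxSt7cmIiJmqu7vLqqqoZGiHiJmqqYe6ulaZq9y6h2RiBszKiHd4iqrMu6l2eIdmdkRXmqqpiKqnWL3u7LqYdnEb3ah4mZq7q8uYdnd3Z2Z3REaJmIqZmYV73+26qpiJUn3tl2Z4mrurp2d4mYZVZ3hkNGdleZh3Q3vbmImYiJlFvNt3dlVnd4h3iaqnVDJFeYZUNEVmiGQjaHRWiHZ4mWi7l2ZnZVVWd4mqqXQiEROKmIZDaXZ4VDVlRHiHZWipm4dDVmZmeIiImZiHUzEjNZqImYebqHhWVmVniYdlaaqrYAAmdleaqqqpmXVDM0VYqGiauoiph2Z3d3iZh2VqqZhVUyR4eaqZqpmpVDNFVoqmaZirmIqZmZh4iJmYdnmYY37slleJqYd4eZZFRWZ4m4V6qIu7mrq8qIiJmamHd4hSjO3Kd5mYh3eIhVVneImqZZu6iLzLqryoiJmauoZmiEKJzcuoqomIiImGVXiImalXrMuXnNuq"/>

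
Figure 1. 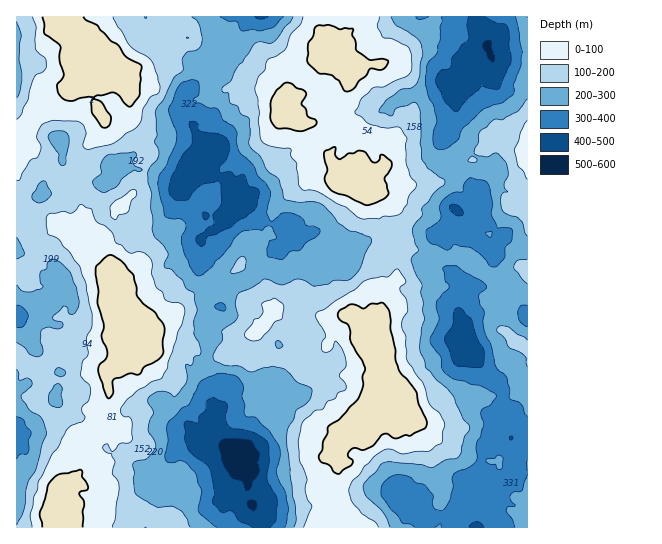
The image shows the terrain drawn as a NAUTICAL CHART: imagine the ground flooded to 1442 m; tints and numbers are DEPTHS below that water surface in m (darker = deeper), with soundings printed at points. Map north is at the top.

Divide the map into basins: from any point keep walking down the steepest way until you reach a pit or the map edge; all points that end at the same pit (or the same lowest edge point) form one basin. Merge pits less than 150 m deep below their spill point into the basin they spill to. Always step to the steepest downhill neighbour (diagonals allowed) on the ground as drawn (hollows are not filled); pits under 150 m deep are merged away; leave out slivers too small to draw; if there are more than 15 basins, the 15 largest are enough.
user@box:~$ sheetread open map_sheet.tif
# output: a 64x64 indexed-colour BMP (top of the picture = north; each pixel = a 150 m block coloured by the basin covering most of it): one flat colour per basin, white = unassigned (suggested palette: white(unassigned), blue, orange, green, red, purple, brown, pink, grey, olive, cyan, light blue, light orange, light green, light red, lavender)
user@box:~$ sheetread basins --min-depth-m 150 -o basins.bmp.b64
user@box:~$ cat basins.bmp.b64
<image width="64" height="64" href="data:image/bmp;base64,Qk12CAAAAAAAAHYAAAAoAAAAQAAAAEAAAAABAAQAAAAAAAAIAAATCwAAEwsAABAAAAAAAAAA////ALR3HwAOf/8ALKAsACgn1gC9Z5QAS1aMAMJ34wB/f38AIr28AM++FwDox64AeLv/AIrfmACWmP8A1bDFAERERBEREREREREREREREREREREREzMzMzMzMzMzMzMzREREERERERERERERERERERERERETMzMzMzMzMzMzMzNEREQRERERERERERERERERERERERMzMzMzMzMzMzMzM0RERBEREREREREREREREREREREREzMzMzMzMzMzMzMzREREEREREREREREREREREREREREzMzMzMzMzMzMzMzNERERBEREREREREREREREREREREzMzMzMzMzMzMzMzM0REREQRERERERERERERERERERETMzMzMzMzMzMzMzMzREREQREREREREREREREREREREREzMzMzMzMzMzMzMzNERERBERERERERERERERERERERETMzMzMzMzMzMzMzM0REREQRERERERERERERERERERERMzMzMzMzMzMzMzMzRERERBEREREREREREREREREREREzMzMzMzMzMzMzMzNEREREQRERERERERERERERERERERMREzMzMzMzMzMzM0REREREERERERERERERERERERERERETMzMzMzMzMzMzRERERERBEREREREREREREREREREREREzMzMzMzMzMzNEREREREERERERERERERERERERERERERMzMzMzMzMzM0REREREQREREREREREREREREREREREREzMzMzMzMzMzREREREREERERERERERERERERERERERETMzMzMzMzMzNEREREREQRERERERERERERERERERERETMzMzMzMzMzM0REREREQRERERERERERERERERERERERMzMzMzMzMzMzREREREREEREREREREREREREREREREREzMzMzMzMzMzNERERERERBERERERERERERERERERERETMzMzMzMzMzM0REREREREQRERERERERERERERERERERMzMzMzMzMzMzRERERERERBEREREiIiIREREREREREREzMzMzMzMzMzNEREREREREESERIiIiIhERERERERERETMzMzMzMzMzM0REREREREQiIiIiIiIiIhERERERERETMzMzMzMzMzMzRERERERERCIiIiIiIiIiIRERERERERMzMzMzMzMzMzNERERERERCIiIiIiIiIiIiERERIhESIzMzMzMzMzMzM0REREREREIiIiIiIiIiIiIhERIiIiIiMzMzMzMzMzMzREREREREQiIiIiIiIiIiIiIhEiIiIiIzMzMzMzMzMzNERERERERCIiIiIiIiIiIiIiIiIiIiIjMzMzMzMzMzM0REREREREIiIiIiIiIiIiIiIiIiIiIiIzMzMzMzMzMzREREREREESIiIiIiIiIiIiIiIiIiIiIiMzMzMzMzMzNEREREREEREiIiIiIiIiIiIiIiIiIiIiMzMzMzMzMzM0RERERBERESIiIiIiIiIiIiIiIiIiIiMzMzMzMzMzMzREREREERERIiIiIiIiIiIiIiIiIiIiIzMzMzMzMzMzNEREREEREREiIiIiIiIiIiIiIiIiIiIjMzMzMzMzMzM0REREQRERESIiIiIiIiIiIiIiIiIiIiMzMzMzMzMzMzREREERERERIiIiIiIiIiIiIiIiIiIiIzMzMzMzMzMzNEREQRERESIiIiIiIiIiIiIiIiIiIiIjMzMzMzMzMzM0RERBERESIiIiIiIiIiIiIiIiIiIiIjMzMzMzMzMzMzREREEREREiIiIiIiIiIiIiIiIiIiIiMzMzMzMzMzM1VEREQRERERIiIiIiIiIiIiIiIiIiIiMzMzMzMzMzMzNURERBERERESIiIiIiIiIiIiIiIiIiUzMzMzMzMzMzM1REREQREREREiIiIiIiIiIiIiIiIRFVVVVVVTMzMzMzNEREREERERESIiIiIiIiIiIiIiIhERFVVVVVUzMzMzM0REREQRERERIiIiIiIiIiIiIiIhERERVVVVVVMzMzMzREREREEREREiIiIiIiIiIiIiERERERFVVVVVVVMzMzMUREREQRERESIiIiIiIiIiIiERERERERVVVVVVVVMzVXREREREERESIiIiIiIiIiIiIREREVUVVVVVVVVVVVVVdERERERBERIiIiIiIiIiIiIhERERVVVVVVVVVVVVVVV0REREREERIiIiIiIiIiIiIiERERVVVVVVVVVVVVVVVXdEREREQREiIiIiIiIiIiIiERERFVVVVVVVVVVVVVVVd3EUREQREiIiIiIiIiIiIiIRERFVVVVVVVVVVVVVVVV3cRFERBERIiIiIiIiIiIiIhEREVVVVVVVVVVVVVVVVXd3ERREEREiIiIiIiIiIiImERERFVVVVVVVVVVVVVVVd3d3dEQRESIiIiIiIiIiImYRERERVVVVVVVVVVVVVVV3d3d0RBEREiIiIiIiIiImYRERERFVVVVVVVVVVVVVVXd3d3dEERESIiIiIiIiJmZmEREREVVVVVVVVVVVVVVVd3d3d3QRERERIiIiIiJmZmZmERVVVVVVVVVVVVVVVVV3d3d3cREREREiIiIiJmZmZmZmZVVVVVVVVVVVVVVVVXd3d3cRERERERIiImZmZmZmZmZlVVVVVVVVVVVVVVVVd3d3dxERERERERZmZmZmZmZmZmEVVVVVVVVVVVVVVVV3d3dxERERERERFmZmZmZmZmZmYRVVVVVVVVVVVVVVVXd3d3ERERERERFmZmZmZmZmZmZhFVVVVVVVVVVVVVVV"/>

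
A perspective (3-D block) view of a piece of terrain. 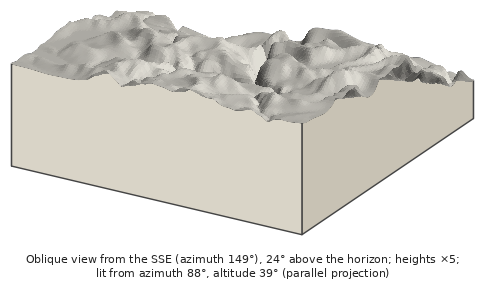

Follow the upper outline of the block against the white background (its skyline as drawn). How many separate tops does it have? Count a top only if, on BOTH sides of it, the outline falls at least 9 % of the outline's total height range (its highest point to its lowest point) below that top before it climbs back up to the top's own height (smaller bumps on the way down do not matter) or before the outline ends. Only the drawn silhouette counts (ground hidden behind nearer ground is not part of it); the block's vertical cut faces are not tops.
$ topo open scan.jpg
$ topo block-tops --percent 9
3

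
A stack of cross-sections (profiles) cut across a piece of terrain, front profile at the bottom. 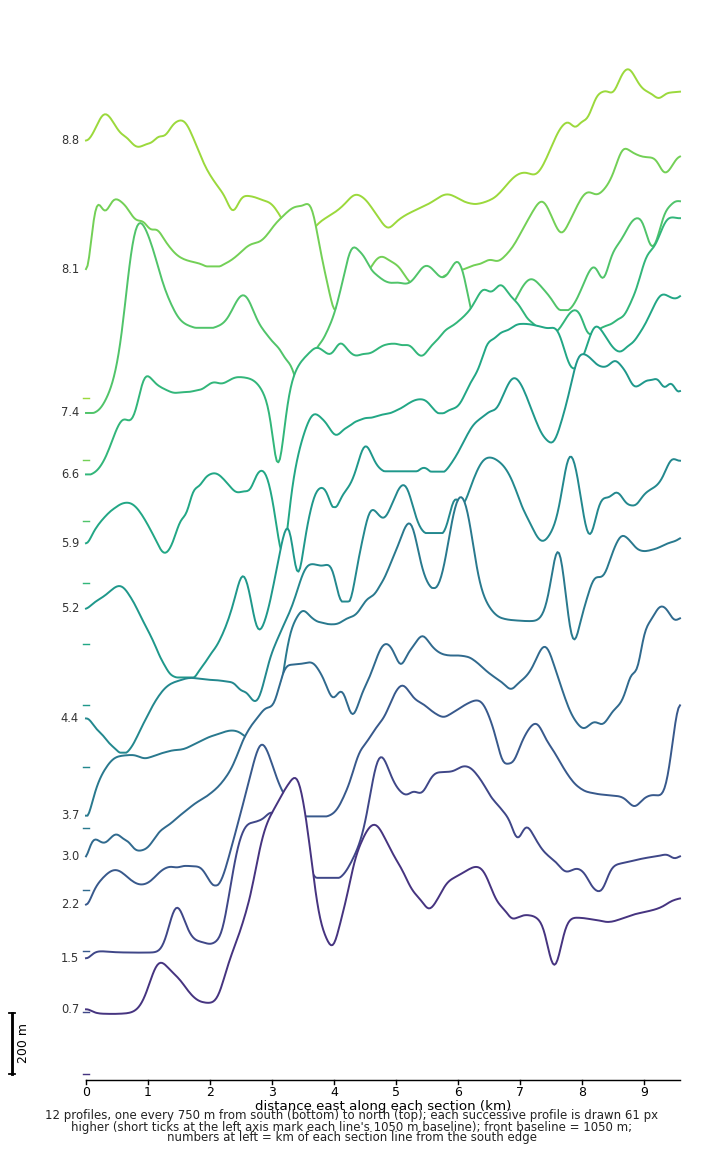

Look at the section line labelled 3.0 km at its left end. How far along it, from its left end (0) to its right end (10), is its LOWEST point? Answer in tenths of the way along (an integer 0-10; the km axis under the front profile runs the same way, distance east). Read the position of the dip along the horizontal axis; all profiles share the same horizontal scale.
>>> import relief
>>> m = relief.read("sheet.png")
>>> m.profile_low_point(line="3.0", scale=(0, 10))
0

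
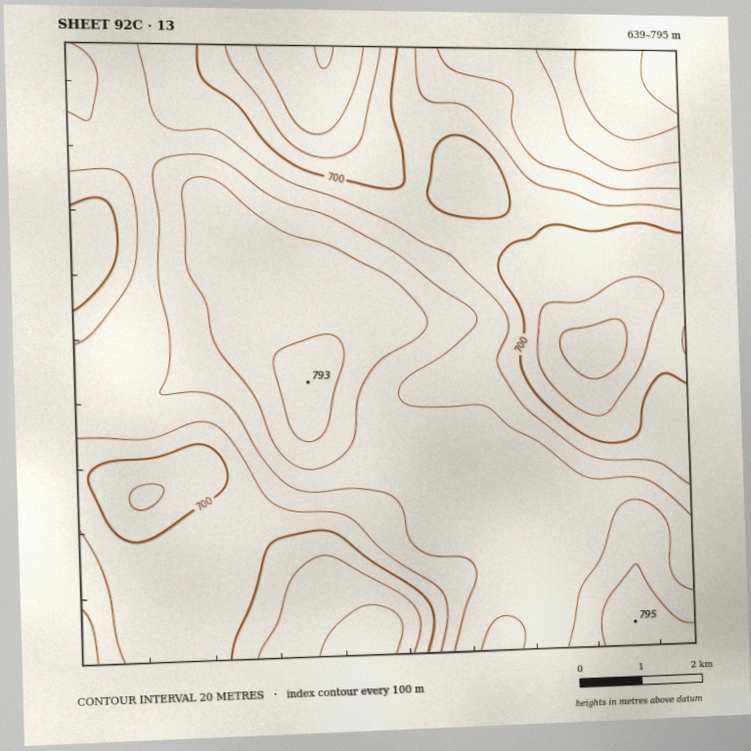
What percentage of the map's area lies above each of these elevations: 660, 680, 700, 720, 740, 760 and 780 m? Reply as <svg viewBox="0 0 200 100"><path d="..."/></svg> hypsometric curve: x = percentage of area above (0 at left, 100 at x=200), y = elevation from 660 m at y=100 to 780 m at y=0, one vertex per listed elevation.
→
<svg viewBox="0 0 200 100"><path d="M193 100l-12-17-29-16-39-17-34-17-44-16-26-17"/></svg>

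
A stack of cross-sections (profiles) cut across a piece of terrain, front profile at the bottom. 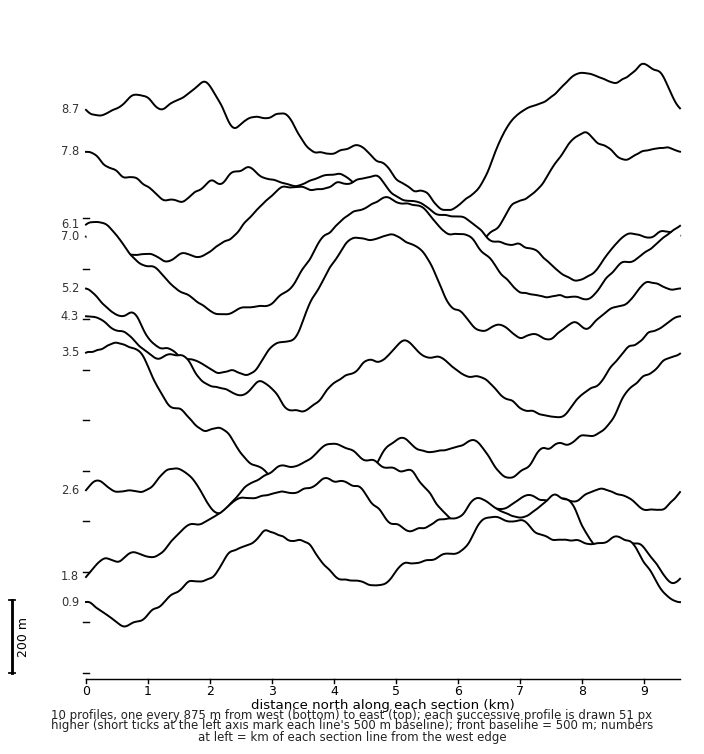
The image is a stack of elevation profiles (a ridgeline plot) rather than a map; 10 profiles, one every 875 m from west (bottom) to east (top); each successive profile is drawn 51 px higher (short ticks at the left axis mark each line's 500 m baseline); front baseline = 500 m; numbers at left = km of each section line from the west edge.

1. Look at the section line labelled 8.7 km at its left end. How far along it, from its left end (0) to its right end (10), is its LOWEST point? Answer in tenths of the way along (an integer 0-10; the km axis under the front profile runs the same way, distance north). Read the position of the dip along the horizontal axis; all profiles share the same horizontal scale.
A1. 6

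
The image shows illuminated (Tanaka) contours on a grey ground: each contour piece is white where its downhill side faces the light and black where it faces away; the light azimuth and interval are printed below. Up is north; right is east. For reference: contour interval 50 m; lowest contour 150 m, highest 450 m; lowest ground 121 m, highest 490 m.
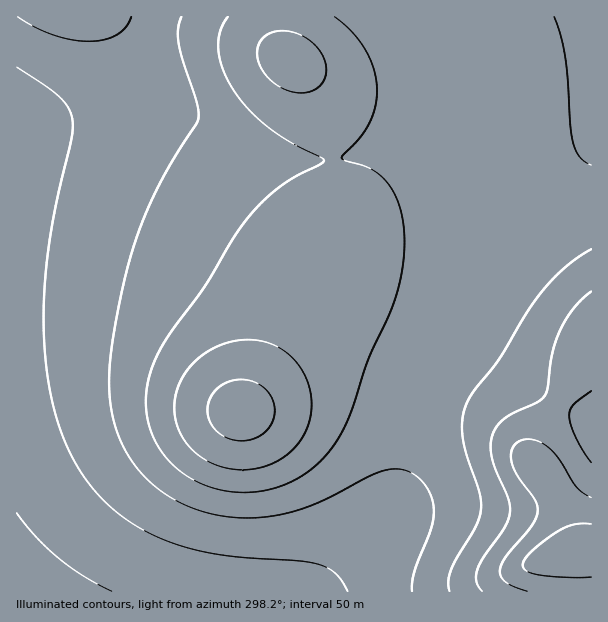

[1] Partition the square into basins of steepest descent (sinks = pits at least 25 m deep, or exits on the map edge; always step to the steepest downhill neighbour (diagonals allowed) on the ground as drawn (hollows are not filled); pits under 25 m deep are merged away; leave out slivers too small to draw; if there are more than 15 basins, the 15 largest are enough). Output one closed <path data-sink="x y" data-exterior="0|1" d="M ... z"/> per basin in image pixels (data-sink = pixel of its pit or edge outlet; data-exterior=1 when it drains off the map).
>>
<path data-sink="17 591" data-exterior="1" d="M278 16l-262 1 0 574 575 1 0-246-23 37-26 48-8 24 0 9-10-12-19-35-14-15-17-14-79-51-32-15-22-6-18 2-17 8-17 19-31 47-16 16 17-28 36-81 25-48 6-15 8-32 0-40-10-51-12-29-11-15-15-13-4-9z"/><path data-sink="591 17" data-exterior="1" d="M591 16l-313 1 4 30 4 9 15 13 11 15 12 29 10 51 0 40-8 32-6 15-25 48-36 81-13 24 0 2 43-61 17-19 17-8 18-2 22 6 32 15 79 51 17 14 14 15 19 35 10 10 0-7 8-24 26-48 24-38z"/>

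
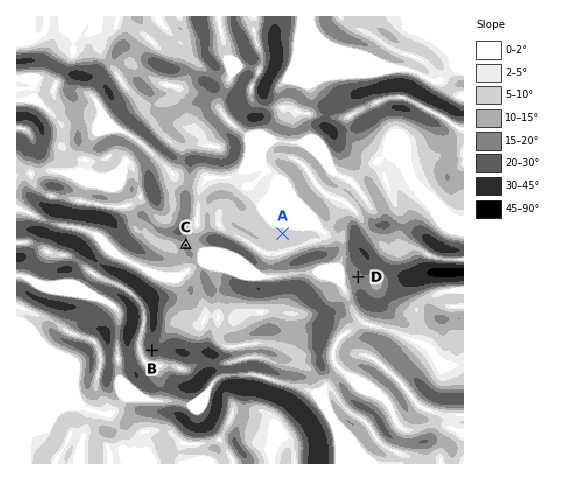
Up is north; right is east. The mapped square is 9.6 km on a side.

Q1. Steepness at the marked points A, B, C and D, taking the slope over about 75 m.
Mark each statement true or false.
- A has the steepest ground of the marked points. false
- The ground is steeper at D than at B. false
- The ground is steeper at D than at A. true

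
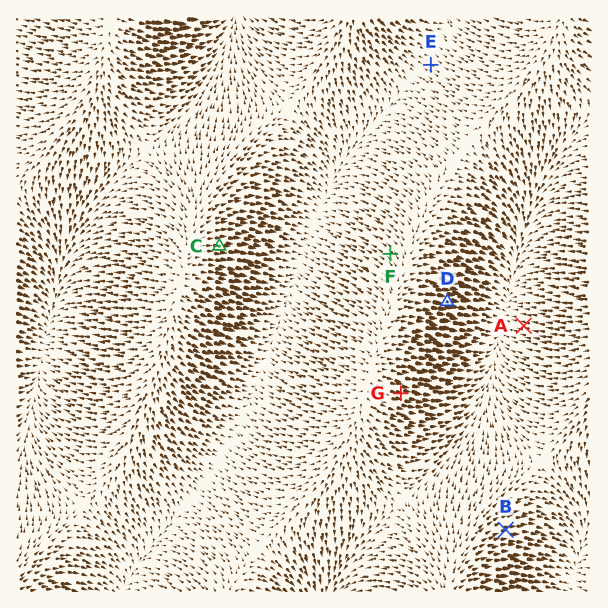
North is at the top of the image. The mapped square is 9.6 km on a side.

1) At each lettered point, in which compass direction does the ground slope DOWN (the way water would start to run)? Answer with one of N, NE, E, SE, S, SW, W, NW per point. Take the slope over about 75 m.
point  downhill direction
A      W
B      E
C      E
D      E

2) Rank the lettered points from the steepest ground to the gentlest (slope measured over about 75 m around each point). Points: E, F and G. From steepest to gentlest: G F E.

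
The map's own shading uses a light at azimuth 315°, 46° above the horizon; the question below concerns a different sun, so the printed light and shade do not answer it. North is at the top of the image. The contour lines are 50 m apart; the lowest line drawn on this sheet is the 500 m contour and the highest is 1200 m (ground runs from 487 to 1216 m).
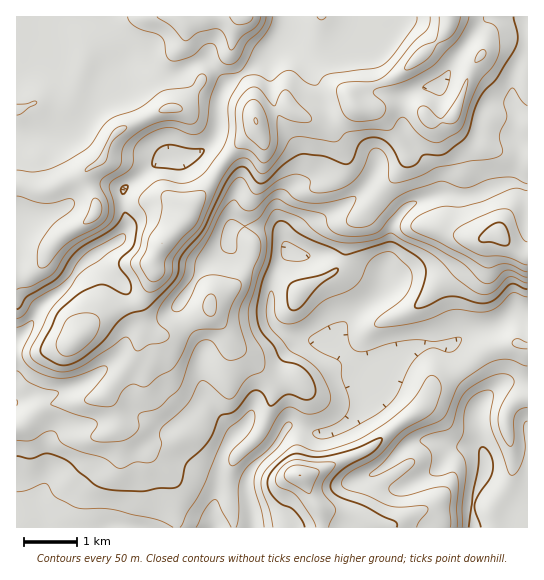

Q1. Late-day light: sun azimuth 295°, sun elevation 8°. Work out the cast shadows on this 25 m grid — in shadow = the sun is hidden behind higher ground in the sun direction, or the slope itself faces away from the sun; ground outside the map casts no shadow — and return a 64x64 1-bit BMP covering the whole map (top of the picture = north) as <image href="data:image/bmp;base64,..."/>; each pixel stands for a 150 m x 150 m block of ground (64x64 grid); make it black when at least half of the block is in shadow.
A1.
<image width="64" height="64" href="data:image/bmp;base64,Qk0+AgAAAAAAAD4AAAAoAAAAQAAAAEAAAAABAAEAAAAAAAACAAATCwAAEwsAAAIAAAAAAAAA////AAAAAAAAAAeIAYBD8AAAB4gBAAPwAAAHiAAAB+AAAAOIAeAD4AAAA4gH/APgAAABmA/8AeAAAAGcB/5h4AAAAdwB/7nAAAABzgA//OMAAAHHgA//4wAAAeOAB//zIACA8cAD/+MAAMDx4AD/4wAAIHzgAH/jAAA4HOPAH+MAAB4e48AH8AAADx4DgAfwAAAPHAOAA/AD4A8MBwAA+AP8DwAAAAB4A/4PAAAAAAAB/g+B/AAAAAH+DwP8AAAAAP4PD/4AAAAAfgMf/gAAAOAeAH//AHgA8AT4f/+APh/wAP5//4AcP/wAf7//AAA//gB/3/YwAB8/gH///DgAHx/AP//+OAAeD/A///4cABwP+D///h8ACAf8P//+H4AAB/4f//5/gAIB/w//+D8AAwD/B//4DwAHAD8D//gHAAIAPgP/8AeAAAA8Af/jg8AAADwA/+Hh8AAAPgD/+PD8AAA/gH3+eHwAAD/Aef44fAAAH+A5/jwSAAAP8Bn+PAeAAA/4Afw8B/4AD/mB+DwH/gAH+8HwGAf+AAHzwcAbgf4AACPDgAMB/gAAA8MAAAH+AAABwQAAAP4AAAHgAACA/gAAAOAAAfx/AAAAwAAA/n8AAAAfAAB+PwAABx/AAB8/AAAHH/AAD54AAAMf+AAHzgAAAx/wAAPwAAAAD8AAA+AAAAAHgAABwA=="/>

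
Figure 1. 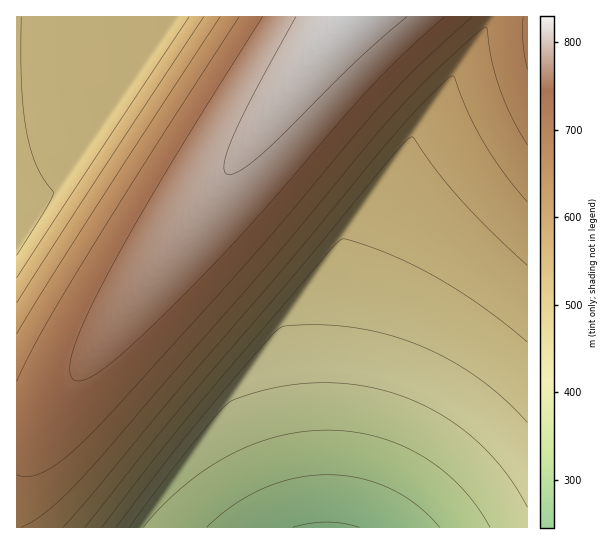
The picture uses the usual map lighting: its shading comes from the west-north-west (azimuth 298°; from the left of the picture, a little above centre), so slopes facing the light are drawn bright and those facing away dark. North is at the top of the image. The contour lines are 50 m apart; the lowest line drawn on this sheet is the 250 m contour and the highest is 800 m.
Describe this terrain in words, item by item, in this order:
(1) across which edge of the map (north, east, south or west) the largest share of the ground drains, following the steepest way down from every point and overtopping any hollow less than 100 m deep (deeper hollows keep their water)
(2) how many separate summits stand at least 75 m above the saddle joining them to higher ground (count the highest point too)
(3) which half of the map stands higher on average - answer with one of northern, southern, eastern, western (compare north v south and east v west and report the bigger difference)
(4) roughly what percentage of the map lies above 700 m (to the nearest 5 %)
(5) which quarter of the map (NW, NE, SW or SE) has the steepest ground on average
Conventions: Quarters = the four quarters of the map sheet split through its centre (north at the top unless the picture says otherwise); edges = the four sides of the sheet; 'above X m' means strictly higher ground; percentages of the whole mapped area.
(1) Most of the ground drains across the southern edge.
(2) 1 summit rises at least 75 m above its surroundings.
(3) Taken as a whole, the northern half is higher than the southern.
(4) About 30 % of the map lies above 700 m.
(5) Slopes are steepest in the south-west quarter.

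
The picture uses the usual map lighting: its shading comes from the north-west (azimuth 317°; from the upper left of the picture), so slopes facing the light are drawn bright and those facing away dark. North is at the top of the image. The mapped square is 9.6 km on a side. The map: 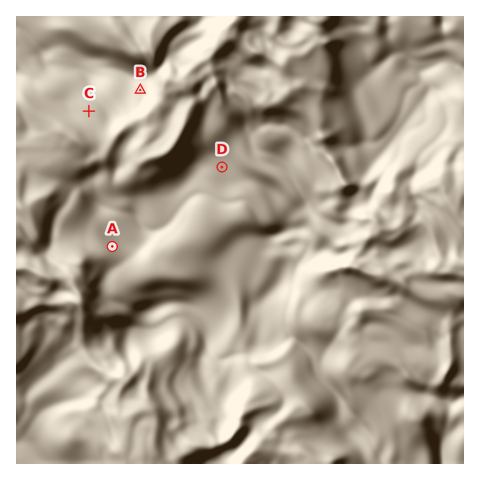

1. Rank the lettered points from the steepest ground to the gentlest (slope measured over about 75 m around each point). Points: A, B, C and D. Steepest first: A B C D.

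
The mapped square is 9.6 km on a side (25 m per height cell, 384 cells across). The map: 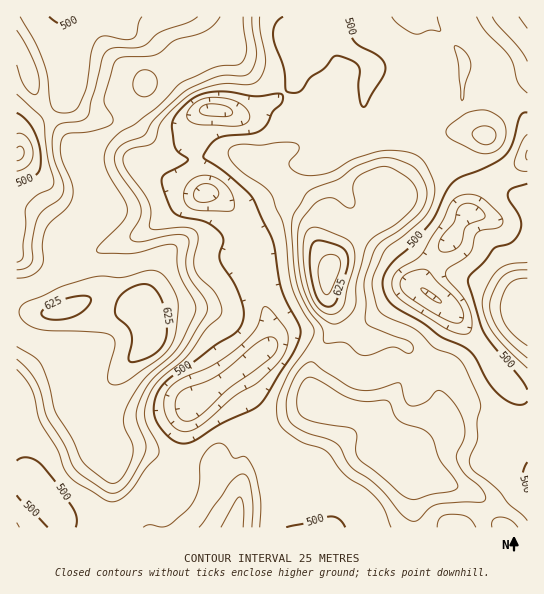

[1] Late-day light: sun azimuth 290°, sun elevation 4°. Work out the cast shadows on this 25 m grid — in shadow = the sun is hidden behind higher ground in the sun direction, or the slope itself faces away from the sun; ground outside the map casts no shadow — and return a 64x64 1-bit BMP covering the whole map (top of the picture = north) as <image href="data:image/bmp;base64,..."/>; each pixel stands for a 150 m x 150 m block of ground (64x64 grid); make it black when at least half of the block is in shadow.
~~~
<image width="64" height="64" href="data:image/bmp;base64,Qk0+AgAAAAAAAD4AAAAoAAAAQAAAAEAAAAABAAEAAAAAAAACAAATCwAAEwsAAAIAAAAAAAAA////AAAAAAAAAAAP4AAYAQAAAA/gABwAAAAAD8AAHAAAD+APwAAQAAAP8AeAAAAAAA/wB4AAAAAAB/AHAAAAwAAD8AYAAAHgAAPwAAAAAfAAAfAAAAAD8AAB8AAAAAHwAAH8AAAAAfAAA/4AAAAB8AAD/wAAAAHAAAf/gAAAAAAAB//gAAGAAAAD//gAAIAAAAP//gAAgEAAA///AAAAQAAD//8AAADAAAH//4AAAAAAAP//gAAAAAAAf/+AAAAAAAA//4AAAAAAAD//gAAPAAAAP/8A//+AAAA//gD//4AAAD/0Af//gAAAE+AB//8AAAAH4AH//gAAAA/gAf/8AAAAD+AA//gAAAAP8AD//AAAAA/wAP/+AAAAD8AAf/+AAAAHgAA//4AABwMAAA//wAAH4AAAA//gAAPwAAAB//AAA/AAAAD/8AAD7gAAAH/gAAPPgAAAP8AAB8+AAAA/AAAPxwAAADwAAA/AAAAAOAAAH8AAAAAABwAf4AAAAAAfAB/8AAAAAB8AD/4AAAAAHwAB/4AAAAAPAAH/+AAAAAcAAP/4AAAAAAAAf/gAAAAAHgB/+AAAAAAeAH/4AAAAAB4Ab/fgAAAAPgAB5/AAAAA8AAAP8AAAADwAAA/wAAAAeAAAB/AAAABwAAAH8AAAAOAAAA/gAAAAwAAAD8AAAACAAAAPAAAAAQ=="/>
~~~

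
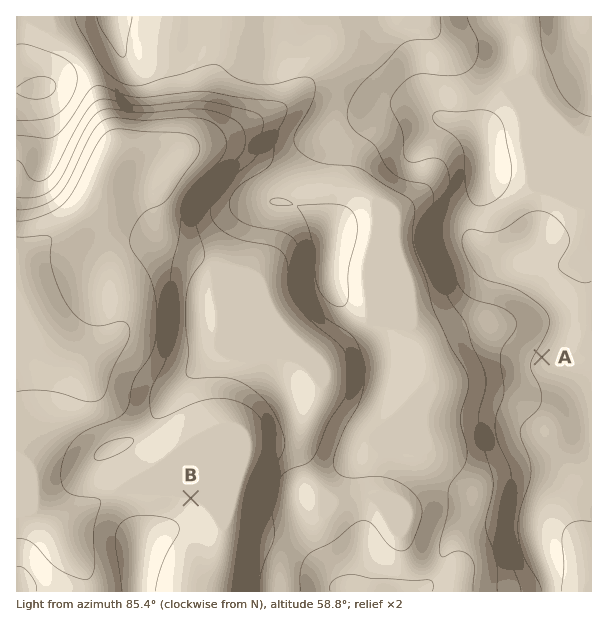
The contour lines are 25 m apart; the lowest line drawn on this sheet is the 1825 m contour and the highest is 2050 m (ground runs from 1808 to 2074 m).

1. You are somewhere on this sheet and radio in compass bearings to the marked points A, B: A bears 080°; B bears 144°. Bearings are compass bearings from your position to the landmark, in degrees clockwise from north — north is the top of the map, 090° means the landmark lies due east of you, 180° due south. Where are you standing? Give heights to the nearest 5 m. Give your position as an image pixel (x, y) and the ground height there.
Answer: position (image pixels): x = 140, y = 428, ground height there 1870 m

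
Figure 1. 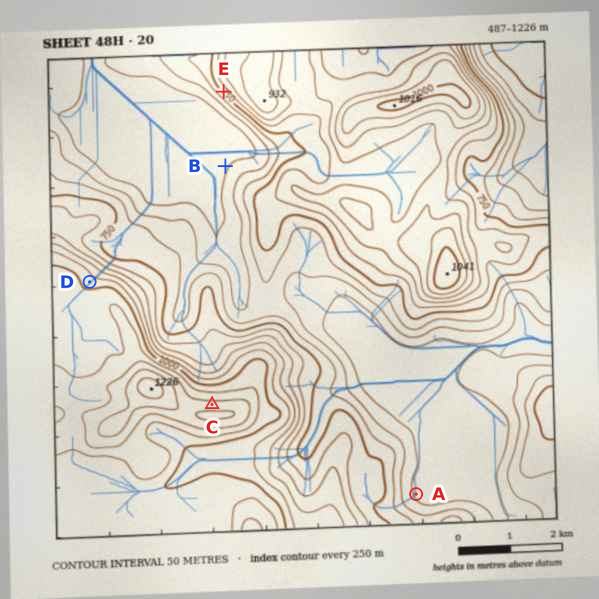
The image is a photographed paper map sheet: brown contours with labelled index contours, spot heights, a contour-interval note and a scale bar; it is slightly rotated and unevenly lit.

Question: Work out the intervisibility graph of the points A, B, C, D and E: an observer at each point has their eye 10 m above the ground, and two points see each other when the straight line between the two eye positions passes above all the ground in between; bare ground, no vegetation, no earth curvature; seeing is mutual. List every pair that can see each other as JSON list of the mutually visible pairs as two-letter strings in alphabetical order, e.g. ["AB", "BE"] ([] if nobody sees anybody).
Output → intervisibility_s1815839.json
["BC", "BD", "BE", "CE", "DE"]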